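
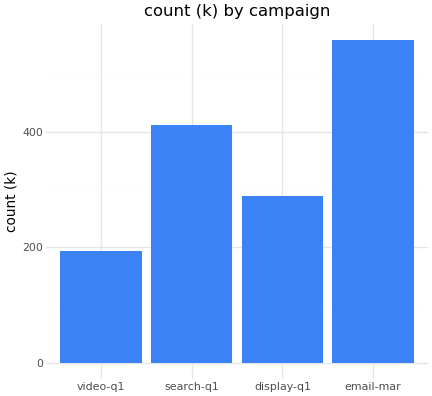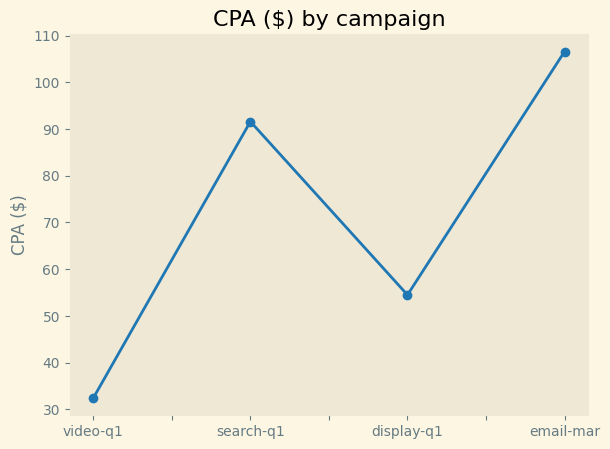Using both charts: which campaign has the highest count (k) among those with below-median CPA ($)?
display-q1

Chart 2 median CPA ($) ≈ 70; below-median campaigns: video-q1, display-q1. Among those, display-q1 has the highest count (k) (≈ 300).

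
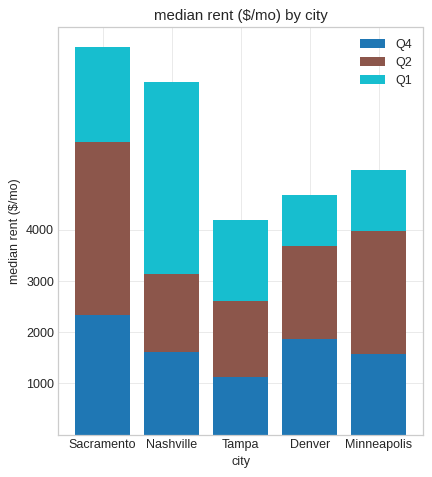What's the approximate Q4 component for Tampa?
Q4 top ≈ 1000, bottom ≈ 0; segment ≈ 1000.

≈ 1000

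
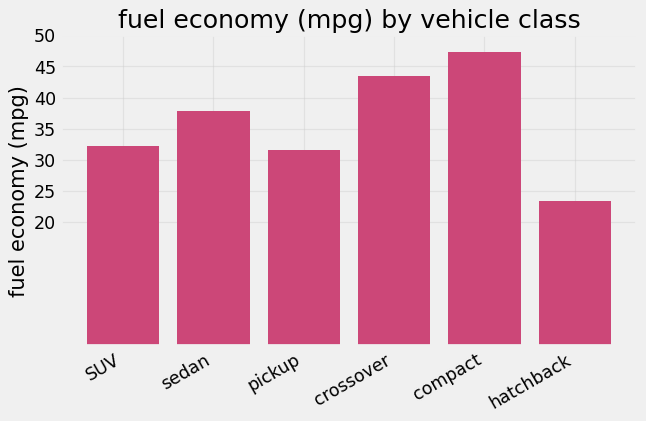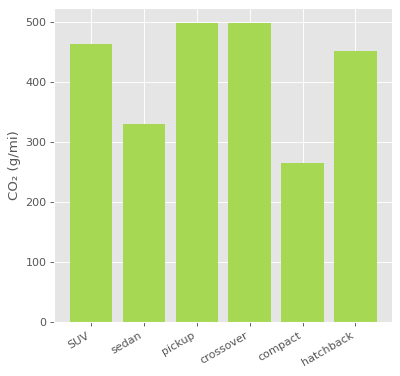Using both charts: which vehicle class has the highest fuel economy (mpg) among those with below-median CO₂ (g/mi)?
compact

Chart 2 median CO₂ (g/mi) ≈ 450; below-median vehicle classes: sedan, compact, hatchback. Among those, compact has the highest fuel economy (mpg) (≈ 45).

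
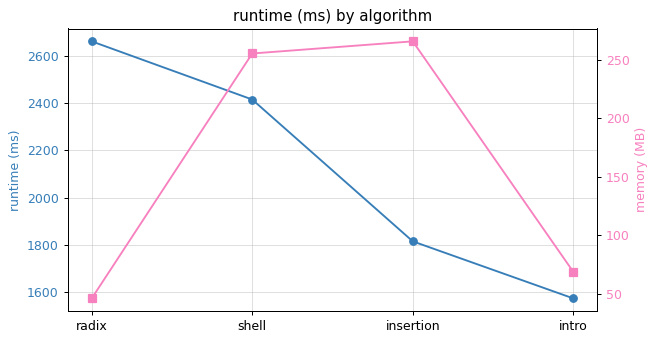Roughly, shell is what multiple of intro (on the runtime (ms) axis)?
shell ≈ 2400, intro ≈ 1600; 2400/1600 ≈ 1.5.

≈ 1.5×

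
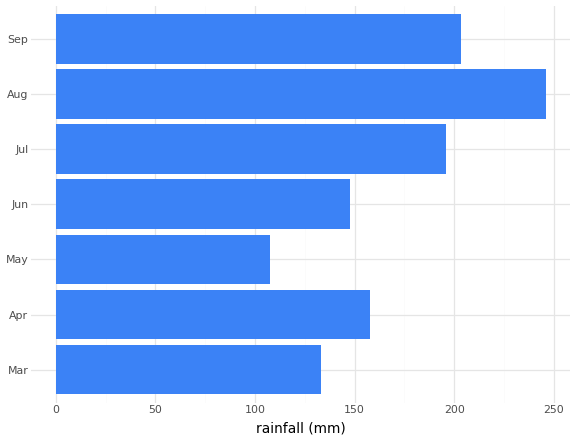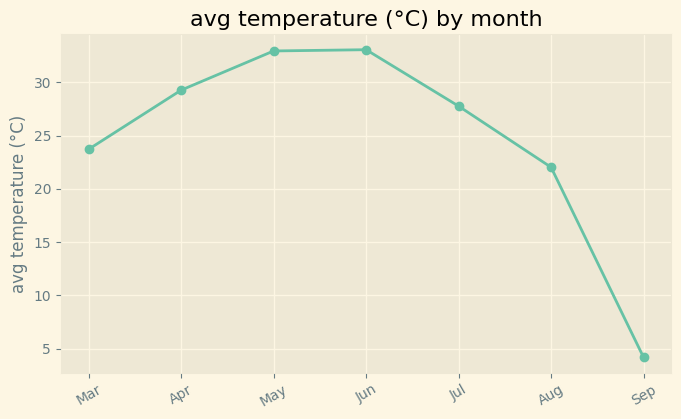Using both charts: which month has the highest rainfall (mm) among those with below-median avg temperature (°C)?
Chart 2 median avg temperature (°C) ≈ 30; below-median months: Mar, Aug, Sep. Among those, Aug has the highest rainfall (mm) (≈ 250).

Aug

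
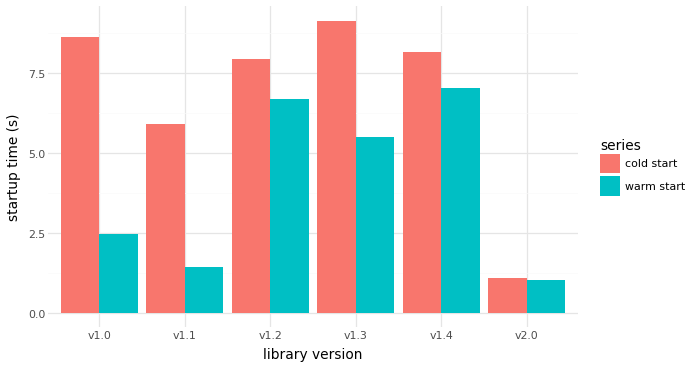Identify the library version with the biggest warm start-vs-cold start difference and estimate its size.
v1.0, ≈ 7 s

v1.0: warm start ≈ 2, cold start ≈ 9 → gap ≈ 7. Next-largest (v1.1) is only ≈ 5.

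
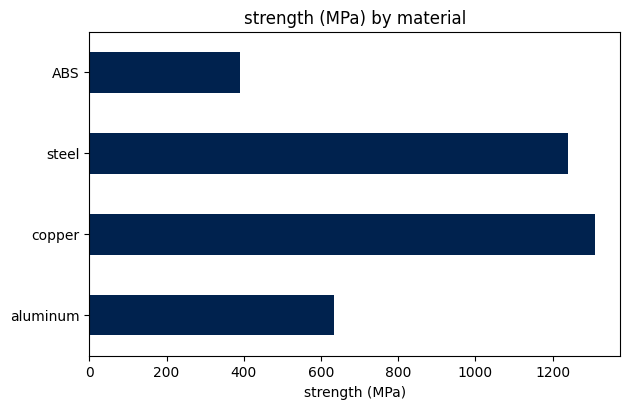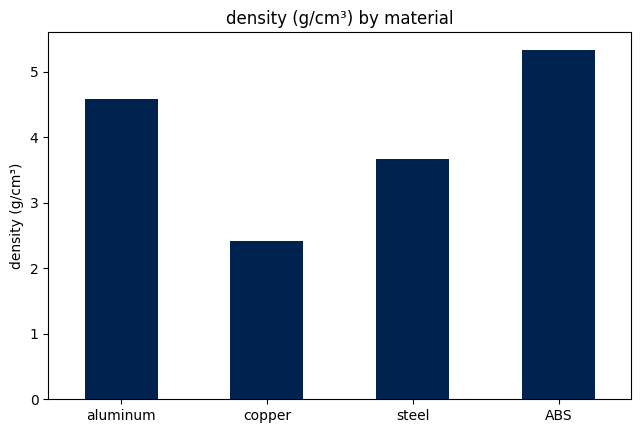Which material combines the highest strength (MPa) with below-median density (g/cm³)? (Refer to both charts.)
copper

Chart 2 median density (g/cm³) ≈ 4; below-median materials: copper, steel. Among those, copper has the highest strength (MPa) (≈ 1400).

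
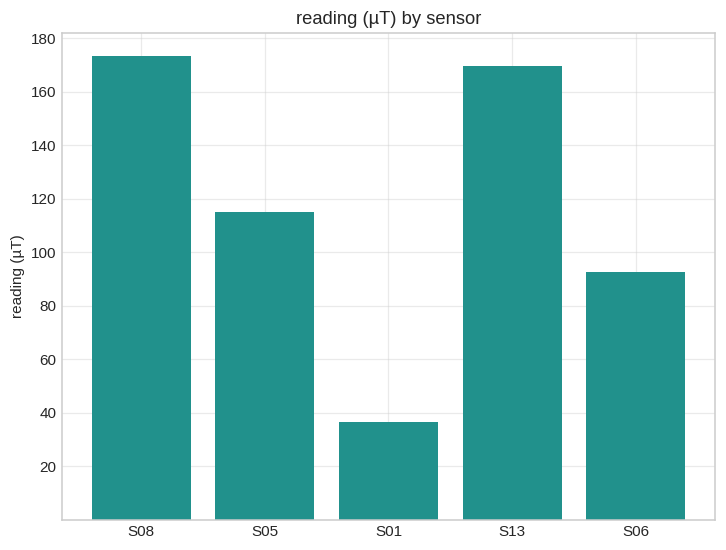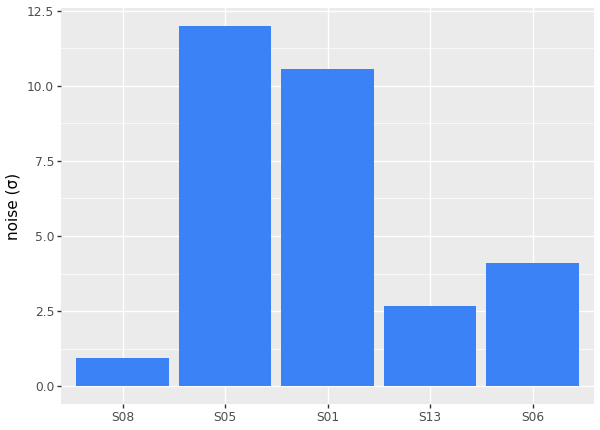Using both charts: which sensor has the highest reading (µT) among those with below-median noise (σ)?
Chart 2 median noise (σ) ≈ 4; below-median sensors: S08, S13. Among those, S08 has the highest reading (µT) (≈ 180).

S08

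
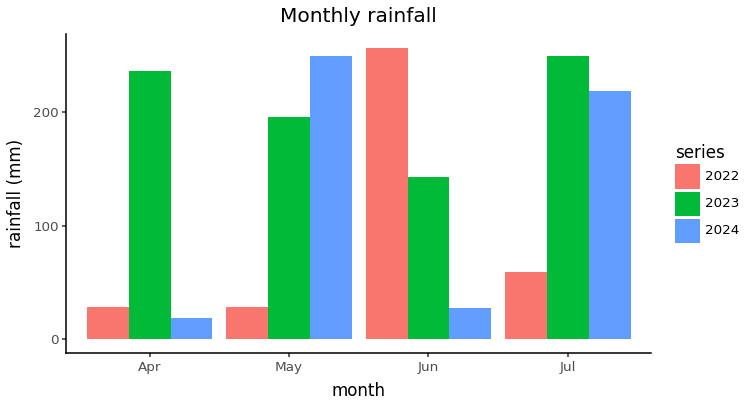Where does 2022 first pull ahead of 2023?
Jun

May: 2022 ≈ 25 vs 2023 ≈ 200 (not yet); Jun: 2022 ≈ 250 vs 2023 ≈ 150 (first crossover).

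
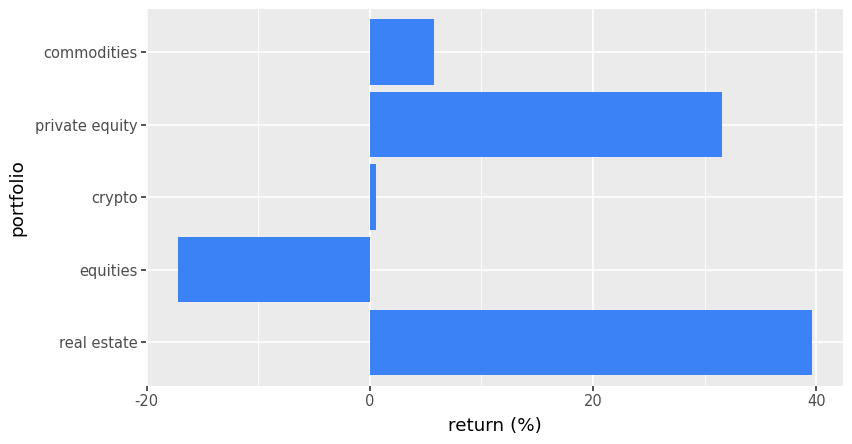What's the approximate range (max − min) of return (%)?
≈ 55

Max real estate ≈ 40, min equities ≈ -15; range ≈ 55.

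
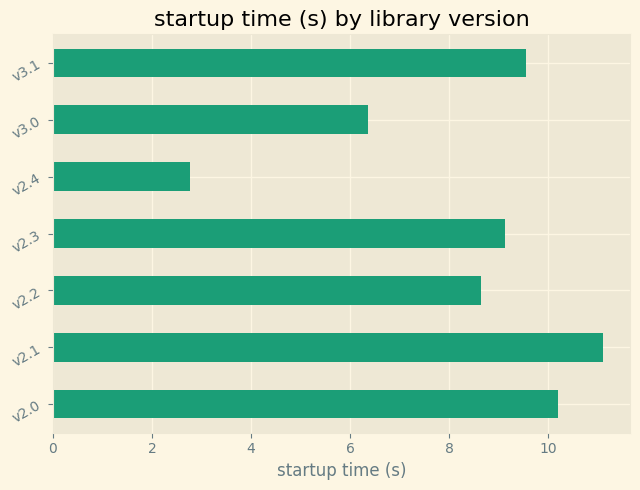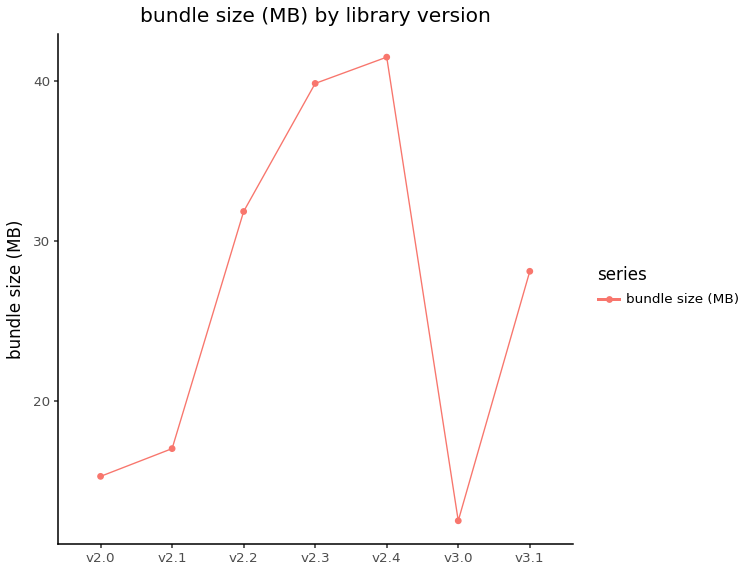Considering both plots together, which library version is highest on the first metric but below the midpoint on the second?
v2.1

Chart 2 median bundle size (MB) ≈ 30; below-median library versions: v2.0, v2.1, v3.0. Among those, v2.1 has the highest startup time (s) (≈ 12).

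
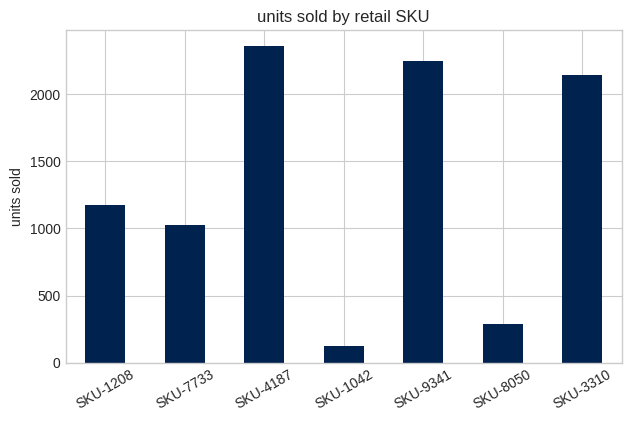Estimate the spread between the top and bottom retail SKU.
≈ 2200

Max SKU-4187 ≈ 2400, min SKU-1042 ≈ 200; range ≈ 2200.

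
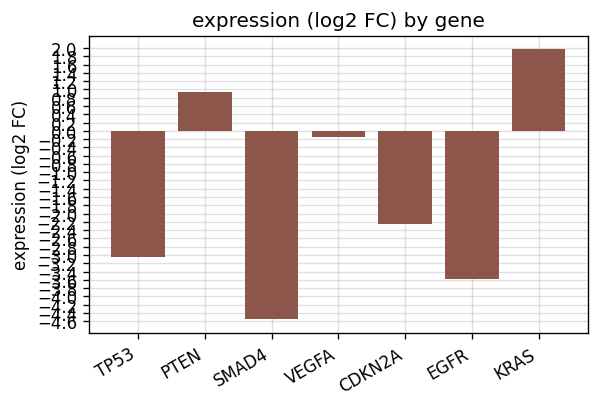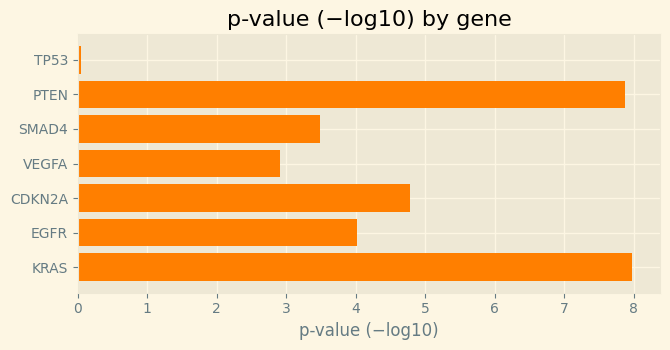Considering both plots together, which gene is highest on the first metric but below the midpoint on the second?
Chart 2 median p-value (−log10) ≈ 4; below-median genes: TP53, SMAD4, VEGFA. Among those, VEGFA has the highest expression (log2 FC) (≈ -0.2).

VEGFA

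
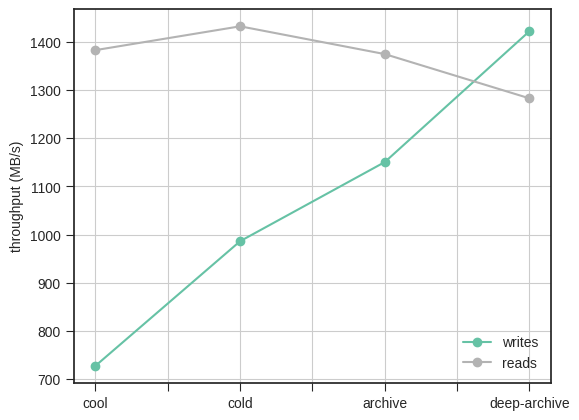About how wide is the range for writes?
Max deep-archive ≈ 1400, min cool ≈ 700; range ≈ 700.

≈ 700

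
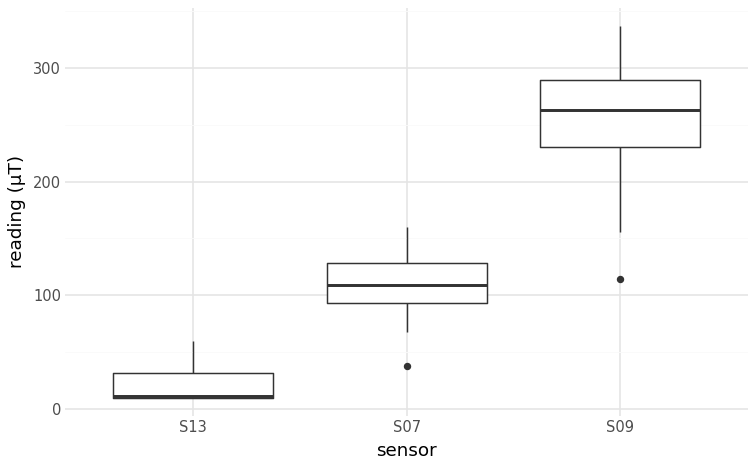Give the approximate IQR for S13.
Q3 ≈ 25, Q1 ≈ 0; IQR ≈ 25.

≈ 25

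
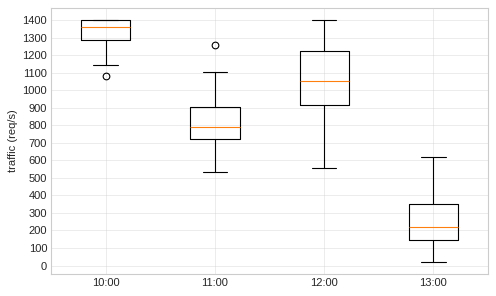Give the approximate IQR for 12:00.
Q3 ≈ 1200, Q1 ≈ 900; IQR ≈ 300.

≈ 300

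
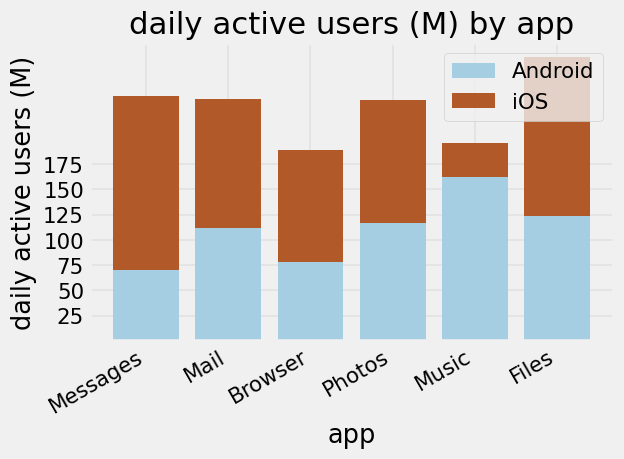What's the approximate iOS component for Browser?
≈ 125

iOS top ≈ 200, bottom ≈ 75; segment ≈ 125.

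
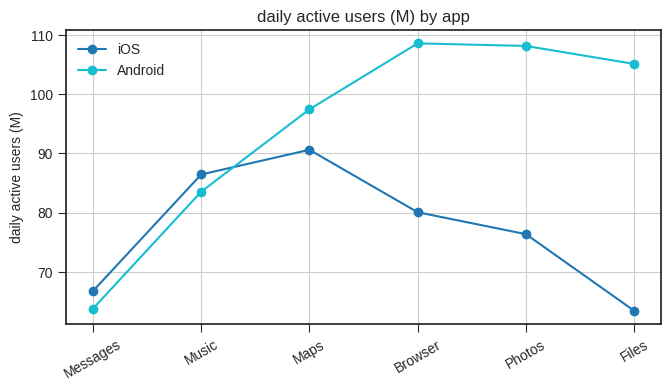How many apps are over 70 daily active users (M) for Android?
5

Above 70: Music, Maps, Browser, Photos, Files.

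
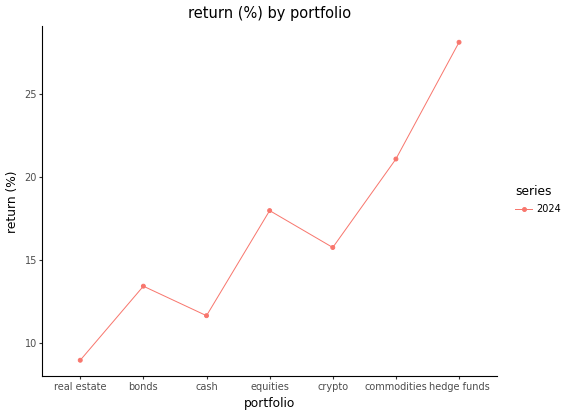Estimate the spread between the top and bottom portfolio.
≈ 20

Max hedge funds ≈ 28, min real estate ≈ 8; range ≈ 20.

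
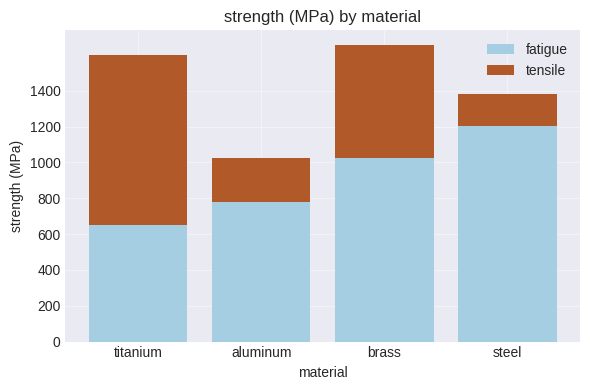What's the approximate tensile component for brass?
≈ 600

tensile top ≈ 1600, bottom ≈ 1000; segment ≈ 600.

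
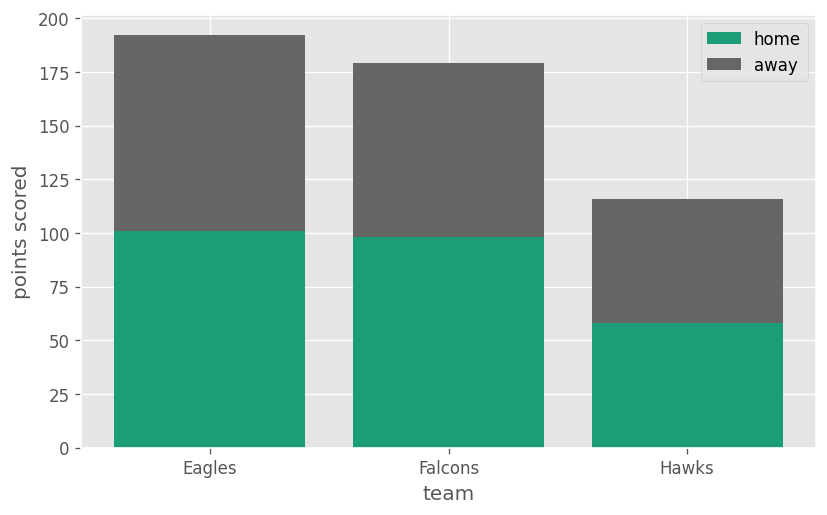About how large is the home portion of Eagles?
home top ≈ 100, bottom ≈ 0; segment ≈ 100.

≈ 100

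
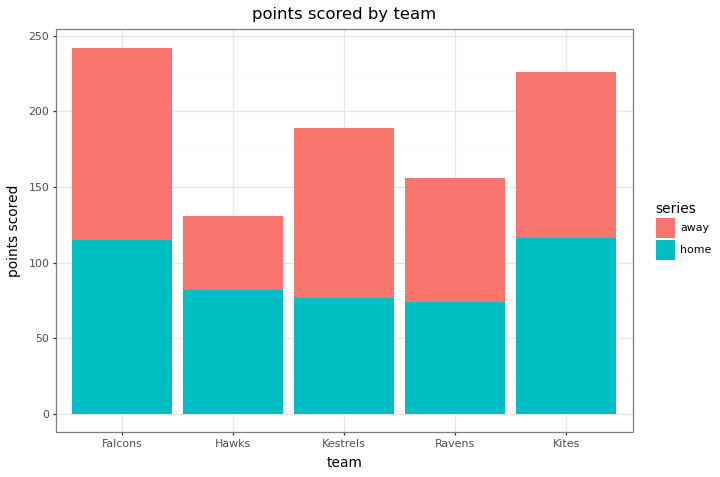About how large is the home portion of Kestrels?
home top ≈ 75, bottom ≈ 0; segment ≈ 75.

≈ 75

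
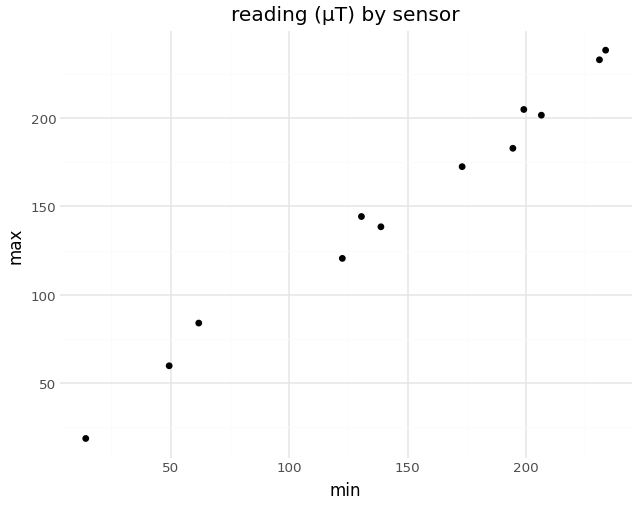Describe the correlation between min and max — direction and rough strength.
Points are positively correlated; strong (|r| ≈ 1.0).

positive, strong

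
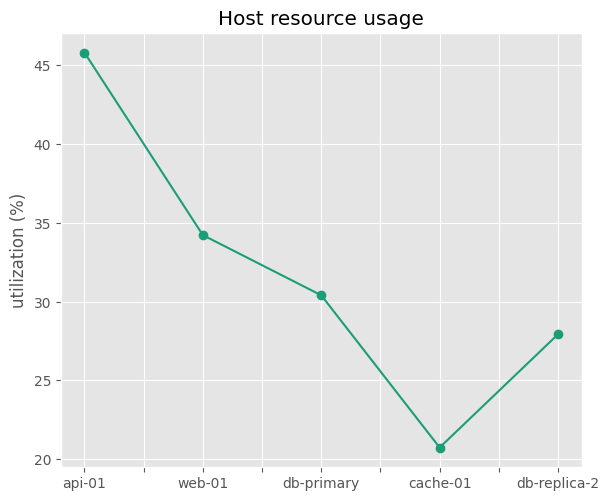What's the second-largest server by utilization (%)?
web-01

Top 3: api-01 ≈ 45, web-01 ≈ 35, db-primary ≈ 30.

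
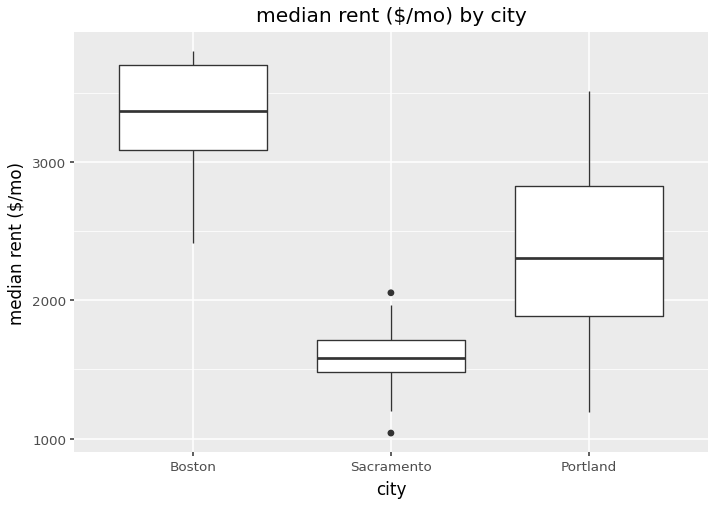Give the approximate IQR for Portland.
Q3 ≈ 2800, Q1 ≈ 1800; IQR ≈ 1000.

≈ 1000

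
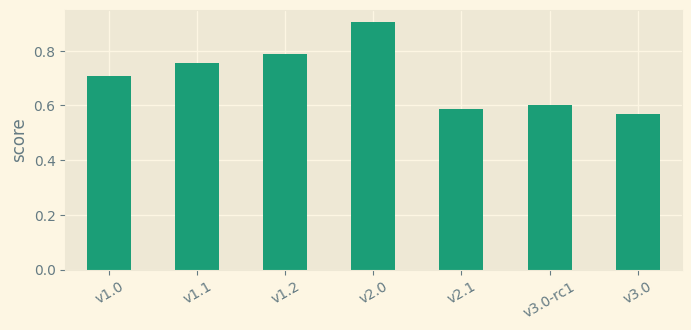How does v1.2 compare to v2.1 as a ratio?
≈ 1.33×

v1.2 ≈ 0.8, v2.1 ≈ 0.6; 0.8/0.6 ≈ 1.33.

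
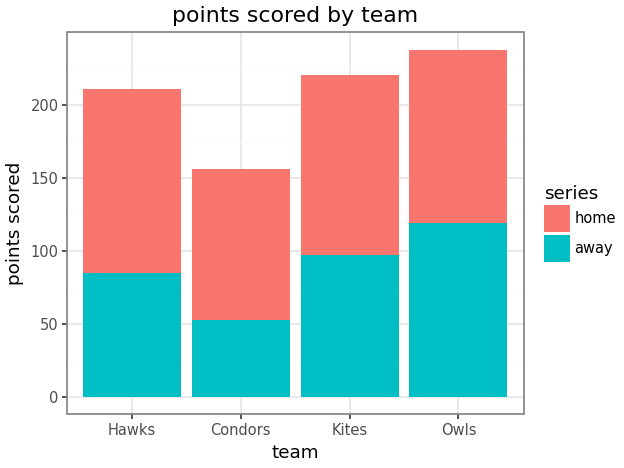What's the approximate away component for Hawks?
away top ≈ 80, bottom ≈ 0; segment ≈ 80.

≈ 80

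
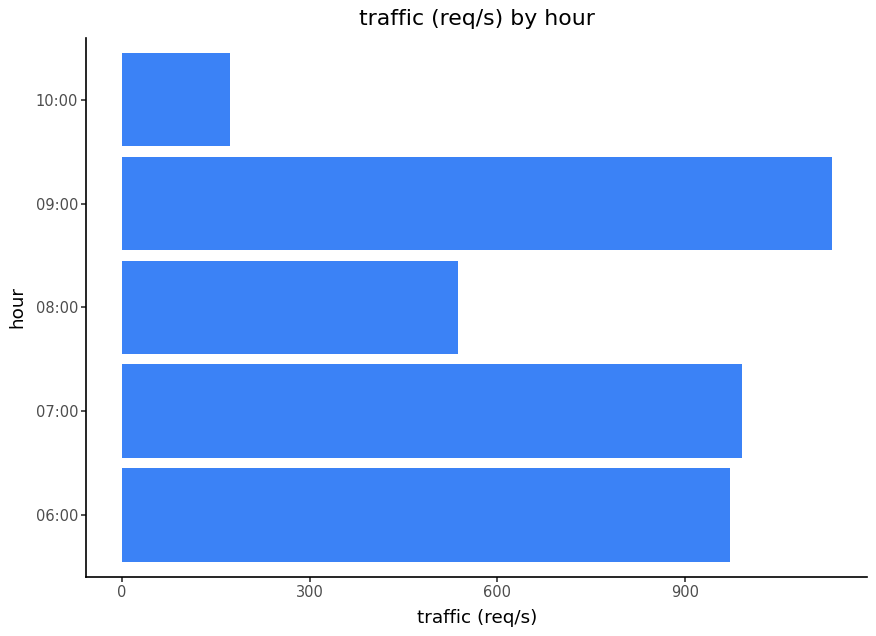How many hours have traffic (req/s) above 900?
Above 900: 06:00, 07:00, 09:00.

3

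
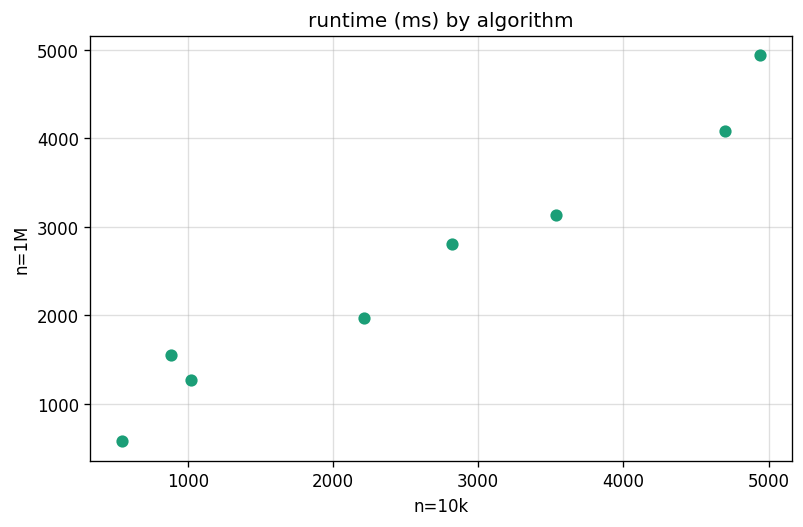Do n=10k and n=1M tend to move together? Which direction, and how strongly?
Points are positively correlated; strong (|r| ≈ 1.0).

positive, strong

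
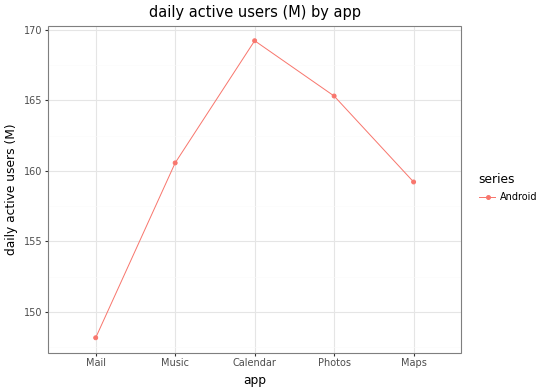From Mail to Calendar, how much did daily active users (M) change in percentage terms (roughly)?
≈ +14.9%

Mail ≈ 148, Calendar ≈ 170; (170 − 148) / 148 ≈ +14.9%.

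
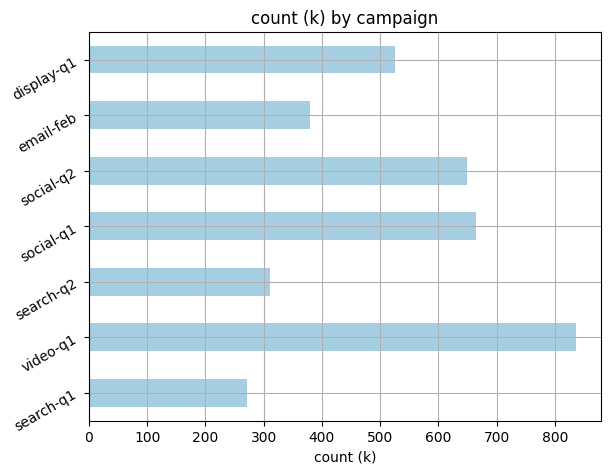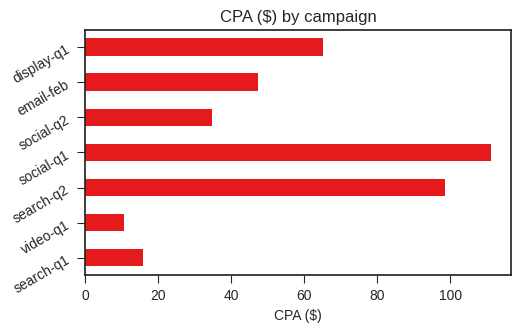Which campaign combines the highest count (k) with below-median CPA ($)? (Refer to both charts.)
video-q1

Chart 2 median CPA ($) ≈ 40; below-median campaigns: search-q1, video-q1, social-q2. Among those, video-q1 has the highest count (k) (≈ 800).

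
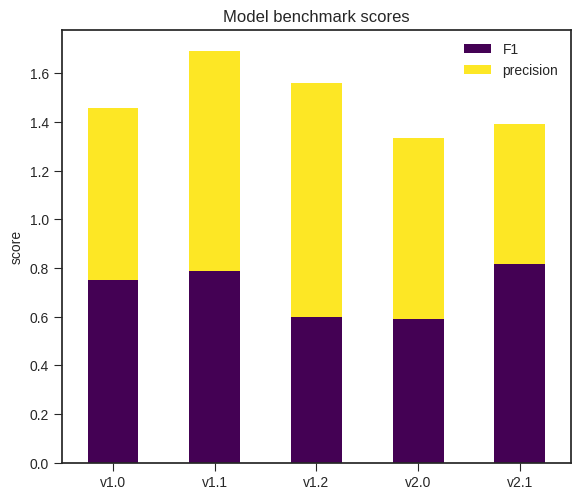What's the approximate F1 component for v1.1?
F1 top ≈ 0.8, bottom ≈ 0.0; segment ≈ 0.8.

≈ 0.8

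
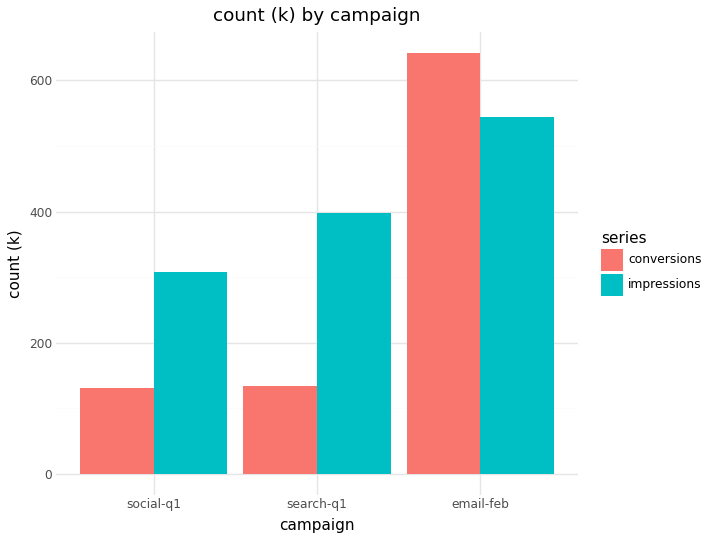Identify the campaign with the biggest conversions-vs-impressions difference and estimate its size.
search-q1, ≈ 300 k

search-q1: conversions ≈ 100, impressions ≈ 400 → gap ≈ 300. Next-largest (social-q1) is only ≈ 200.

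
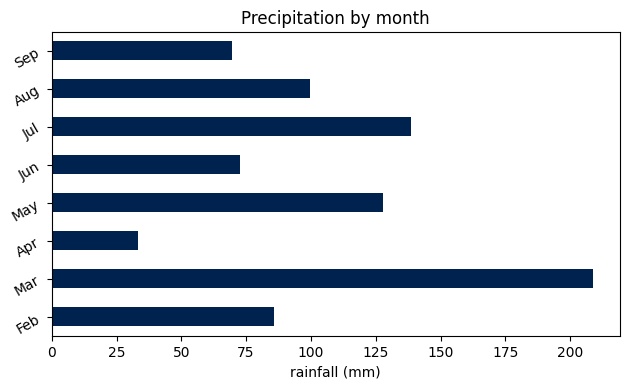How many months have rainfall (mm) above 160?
Above 160: Mar.

1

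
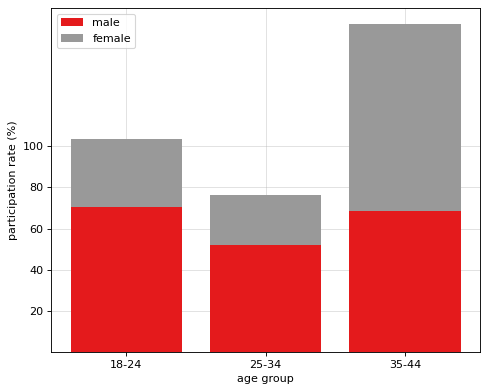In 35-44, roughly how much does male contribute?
≈ 60

male top ≈ 60, bottom ≈ 0; segment ≈ 60.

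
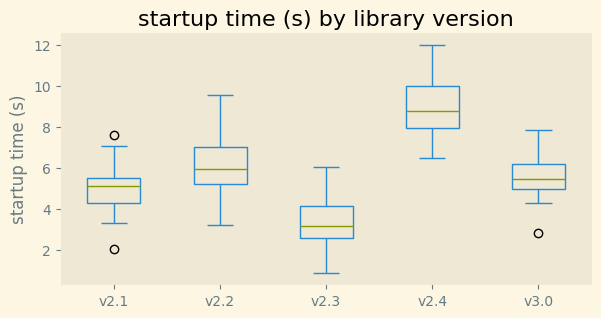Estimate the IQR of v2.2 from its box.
Q3 ≈ 7.0, Q1 ≈ 5.0; IQR ≈ 2.0.

≈ 2.0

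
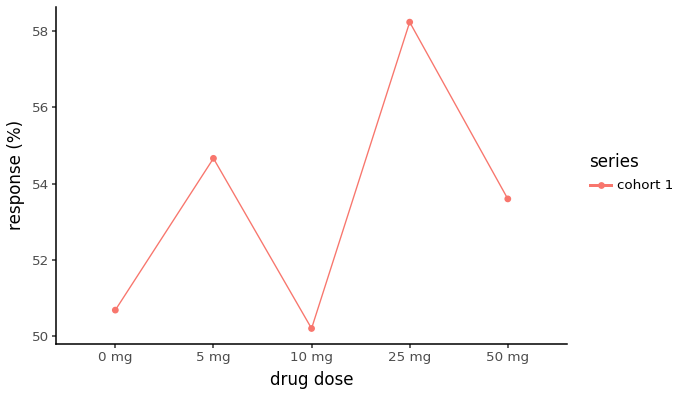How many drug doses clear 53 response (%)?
3

Above 53: 5 mg, 25 mg, 50 mg.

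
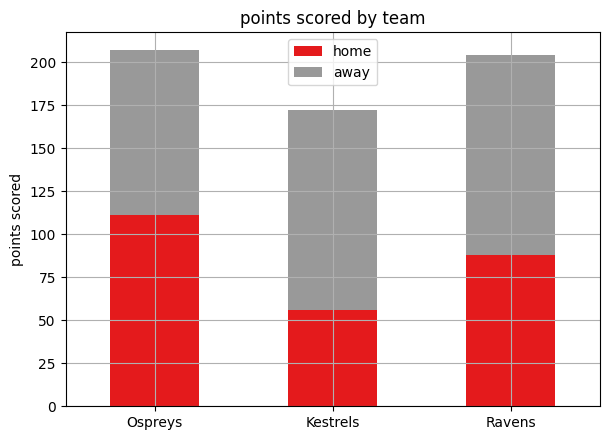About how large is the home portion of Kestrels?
≈ 60

home top ≈ 60, bottom ≈ 0; segment ≈ 60.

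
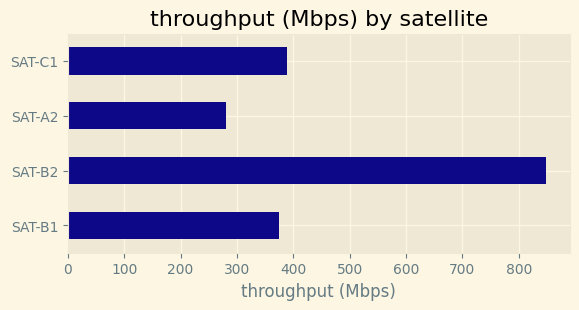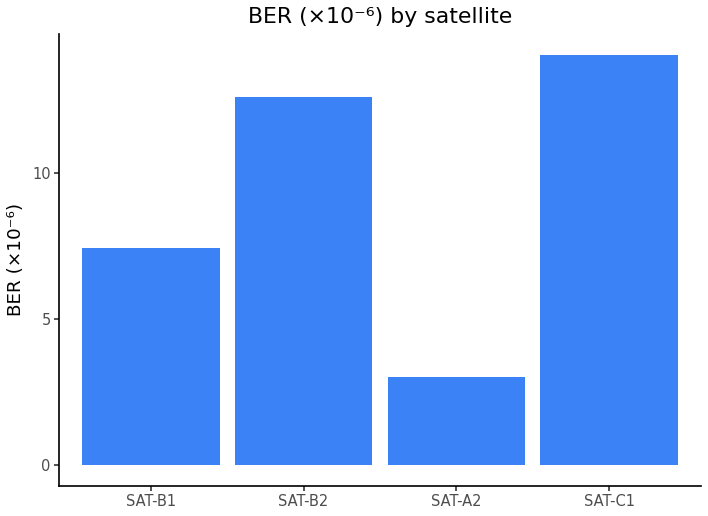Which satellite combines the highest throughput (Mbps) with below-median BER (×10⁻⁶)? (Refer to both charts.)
Chart 2 median BER (×10⁻⁶) ≈ 10; below-median satellites: SAT-B1, SAT-A2. Among those, SAT-B1 has the highest throughput (Mbps) (≈ 400).

SAT-B1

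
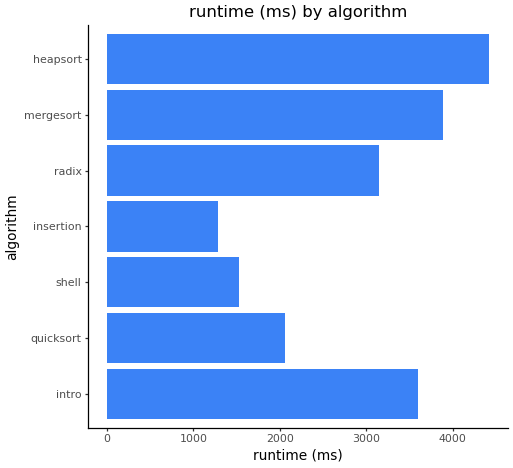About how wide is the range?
Max heapsort ≈ 4500, min insertion ≈ 1500; range ≈ 3000.

≈ 3000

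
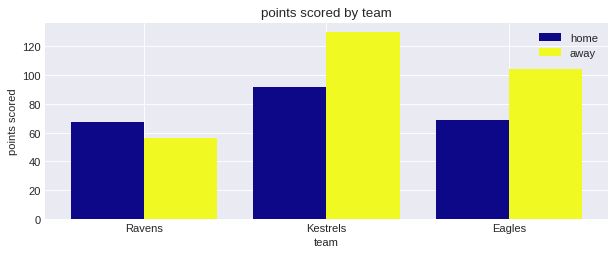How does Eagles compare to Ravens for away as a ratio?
Eagles ≈ 100, Ravens ≈ 60; 100/60 ≈ 1.67.

≈ 1.67×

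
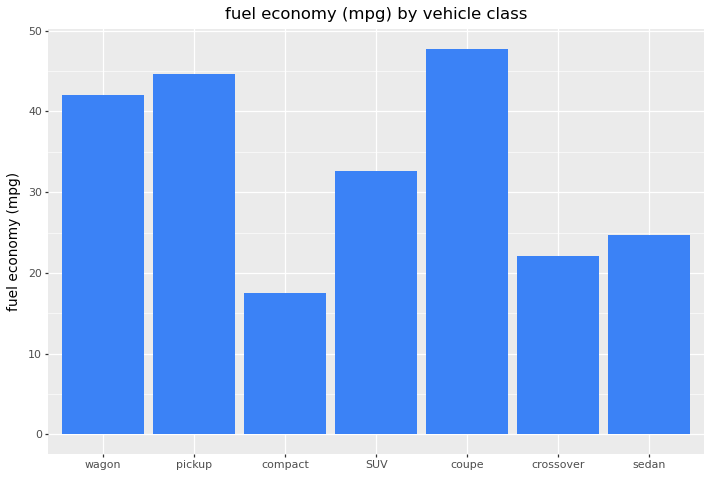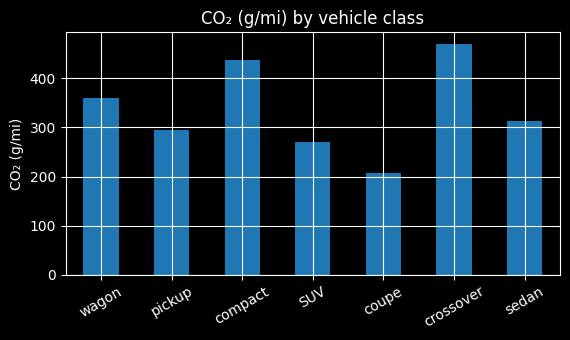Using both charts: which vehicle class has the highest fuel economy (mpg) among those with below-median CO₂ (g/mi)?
coupe

Chart 2 median CO₂ (g/mi) ≈ 300; below-median vehicle classes: pickup, SUV, coupe. Among those, coupe has the highest fuel economy (mpg) (≈ 50).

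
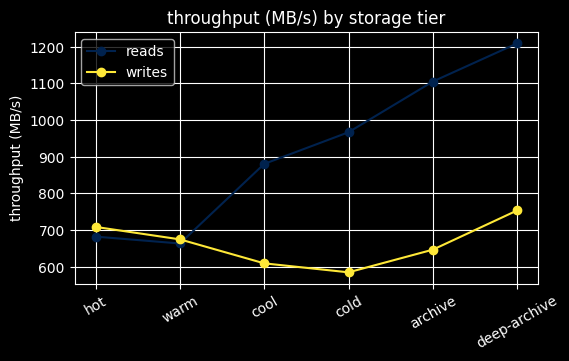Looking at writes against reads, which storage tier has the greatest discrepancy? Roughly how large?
archive, ≈ 500 MB/s

archive: writes ≈ 600, reads ≈ 1100 → gap ≈ 500. Next-largest (deep-archive) is only ≈ 400.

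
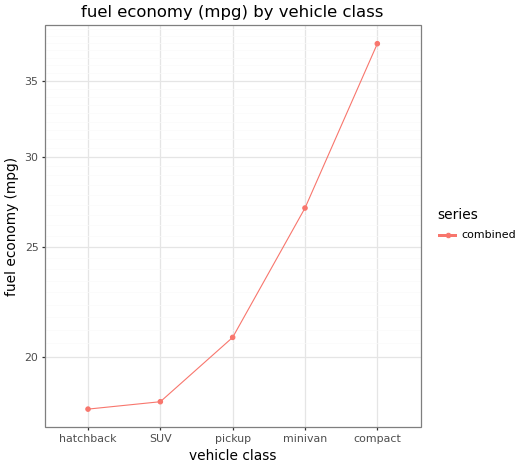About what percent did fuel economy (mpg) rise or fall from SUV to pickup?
SUV ≈ 18, pickup ≈ 20; (20 − 18) / 18 ≈ +11.1%.

≈ +11.1%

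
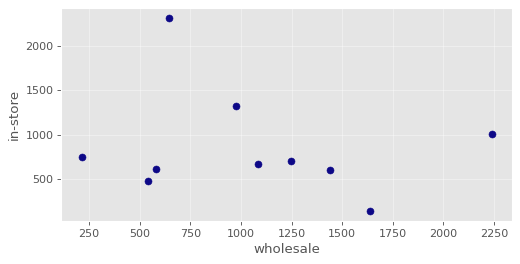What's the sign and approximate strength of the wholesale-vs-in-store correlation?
no clear correlation

Points are roughly uncorrelated; weak (|r| ≈ 0.2).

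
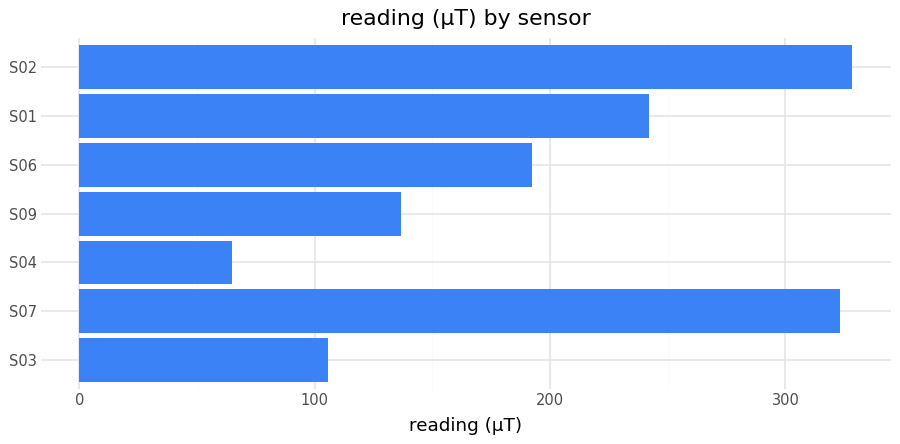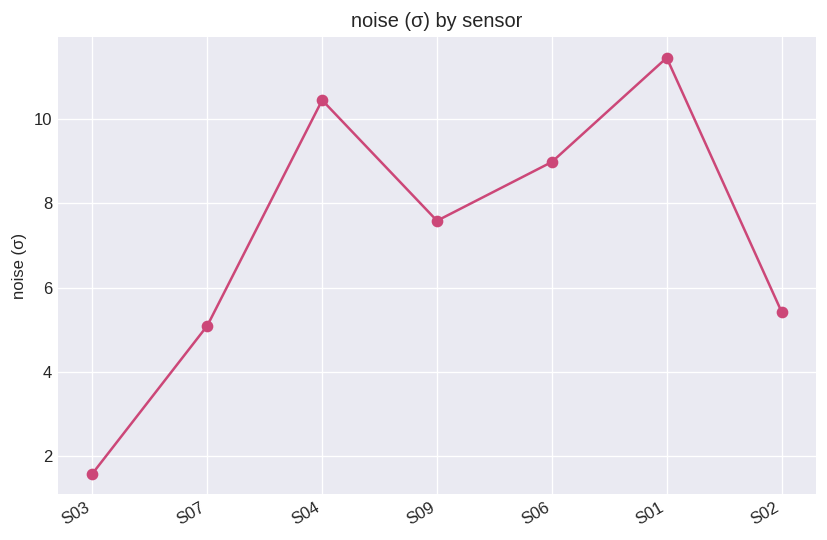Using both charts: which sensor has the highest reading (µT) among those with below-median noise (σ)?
S02

Chart 2 median noise (σ) ≈ 8; below-median sensors: S03, S07, S02. Among those, S02 has the highest reading (µT) (≈ 350).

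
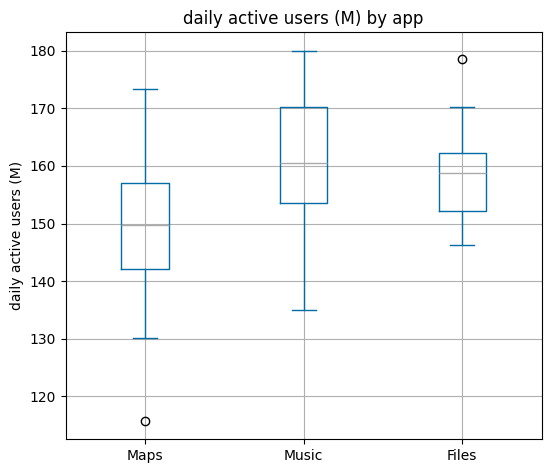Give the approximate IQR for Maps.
≈ 15

Q3 ≈ 157, Q1 ≈ 142; IQR ≈ 15.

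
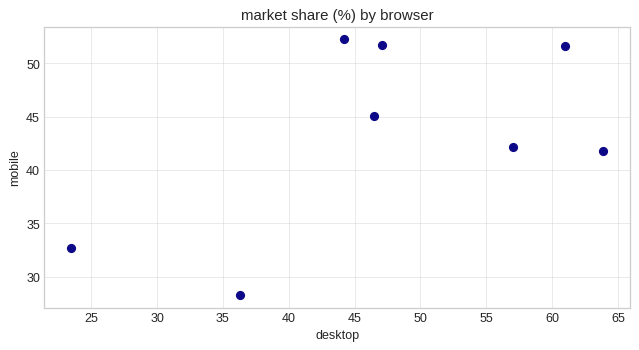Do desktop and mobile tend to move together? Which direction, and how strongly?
positive, moderate

Points are positively correlated; moderate (|r| ≈ 0.6).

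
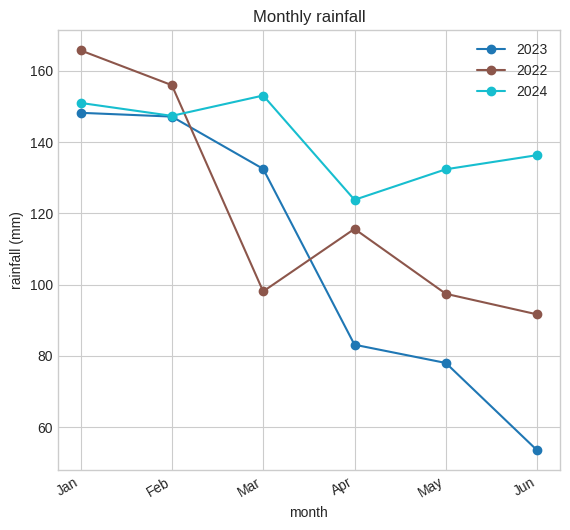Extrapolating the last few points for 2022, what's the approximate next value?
Last three: 120, 100, 90 → slope ≈ -15/step → next ≈ 75.

≈ 75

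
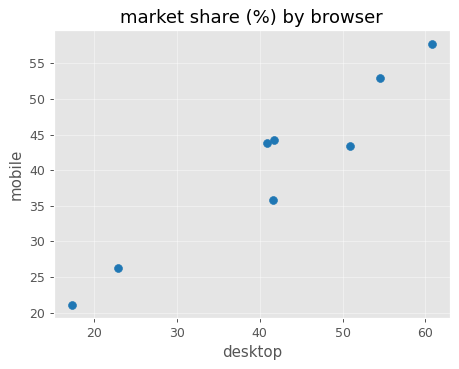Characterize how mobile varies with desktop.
Points are positively correlated; strong (|r| ≈ 1.0).

positive, strong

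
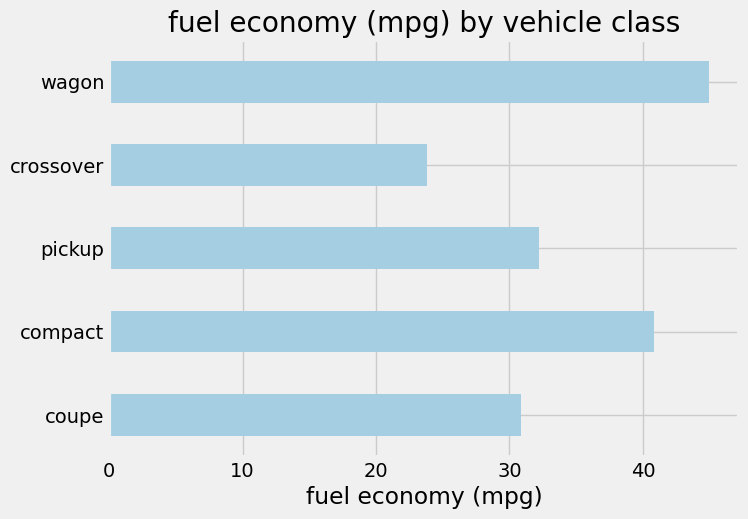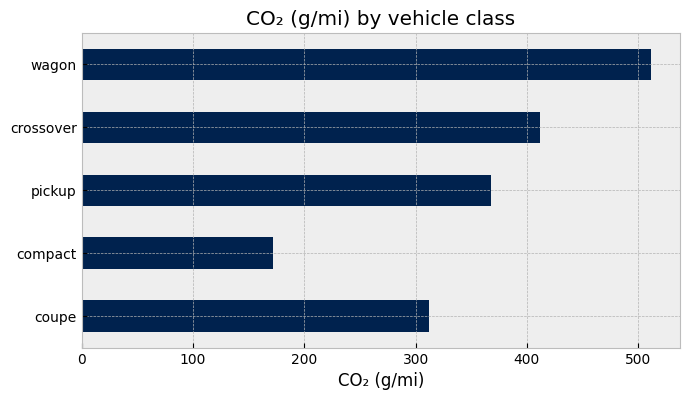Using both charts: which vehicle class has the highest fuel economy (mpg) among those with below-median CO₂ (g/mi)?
compact

Chart 2 median CO₂ (g/mi) ≈ 350; below-median vehicle classes: coupe, compact. Among those, compact has the highest fuel economy (mpg) (≈ 40).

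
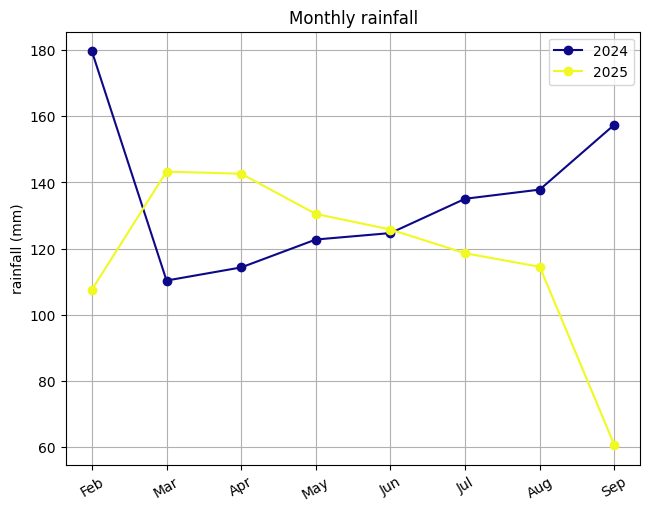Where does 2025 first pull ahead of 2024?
Feb: 2025 ≈ 110 vs 2024 ≈ 180 (not yet); Mar: 2025 ≈ 140 vs 2024 ≈ 110 (first crossover).

Mar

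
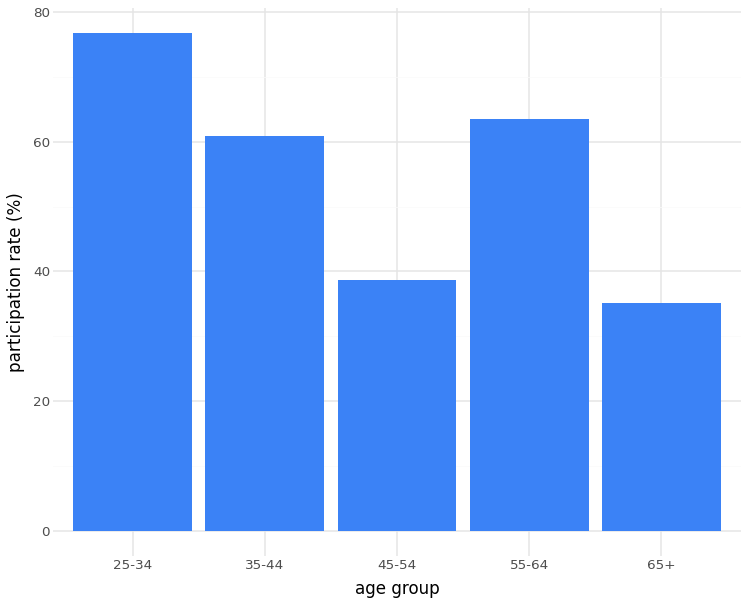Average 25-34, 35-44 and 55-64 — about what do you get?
(80 + 60 + 60) / 3 ≈ 67.

≈ 67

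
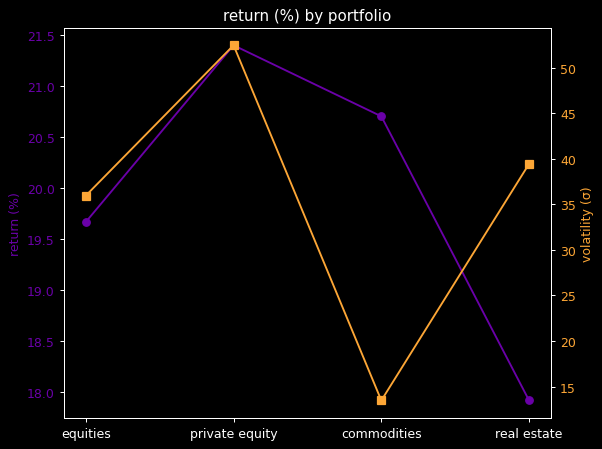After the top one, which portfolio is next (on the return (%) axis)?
commodities

Top 3 (on the return (%) axis): private equity ≈ 21.5, commodities ≈ 20.5, equities ≈ 19.5.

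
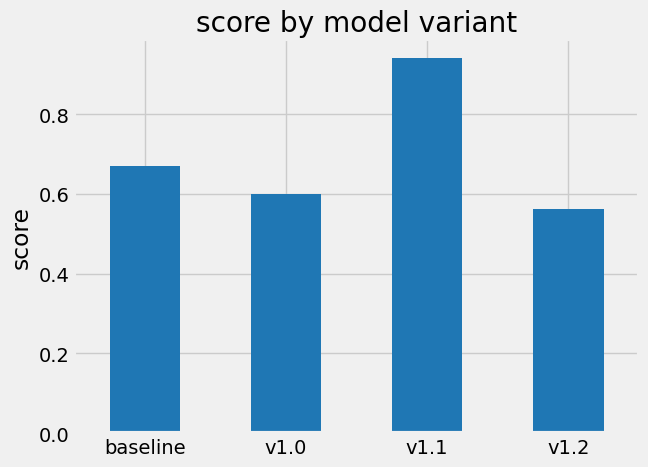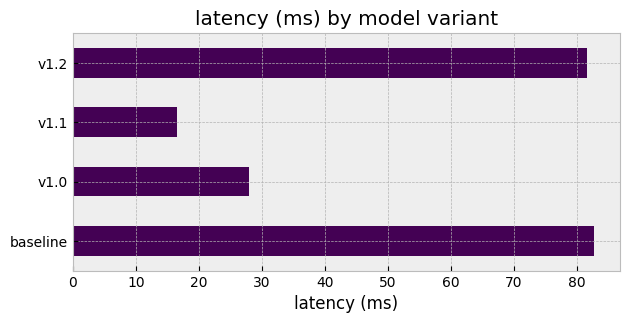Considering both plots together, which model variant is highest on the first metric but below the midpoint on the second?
v1.1

Chart 2 median latency (ms) ≈ 50; below-median model variants: v1.0, v1.1. Among those, v1.1 has the highest score (≈ 0.9).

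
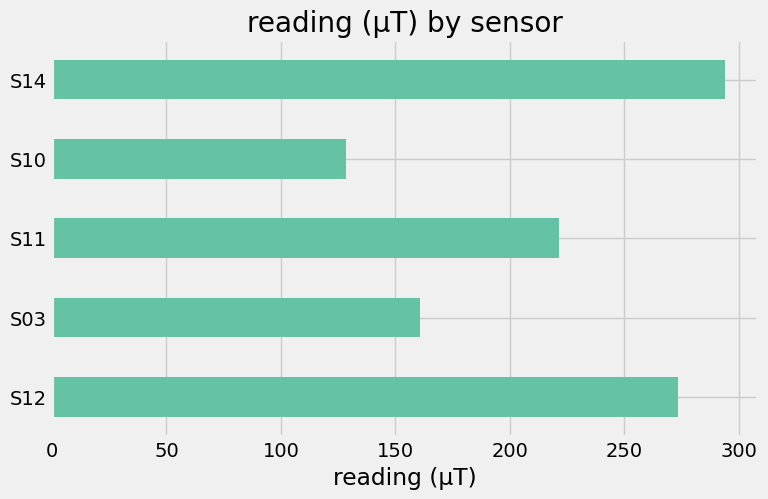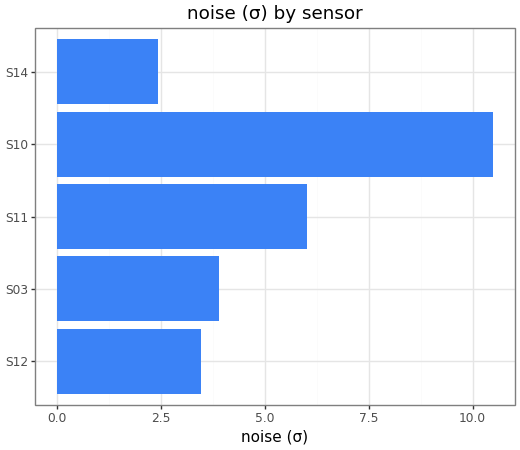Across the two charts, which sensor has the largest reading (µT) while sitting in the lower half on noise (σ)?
S14

Chart 2 median noise (σ) ≈ 4; below-median sensors: S12, S14. Among those, S14 has the highest reading (µT) (≈ 300).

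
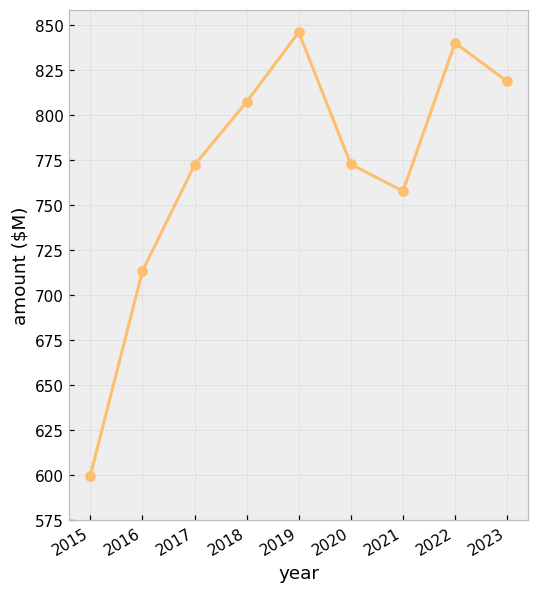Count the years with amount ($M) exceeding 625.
Above 625: 2016, 2017, 2018, 2019, 2020, 2021, 2022, 2023.

8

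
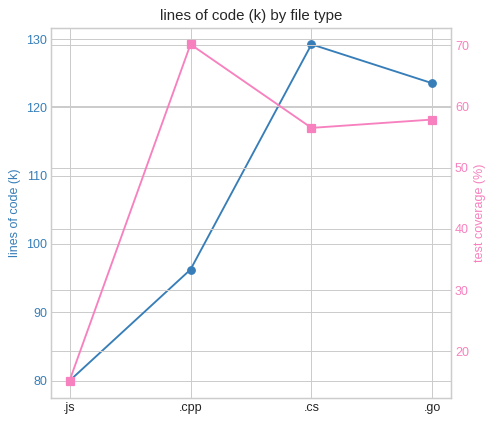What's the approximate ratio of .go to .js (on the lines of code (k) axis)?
.go ≈ 125, .js ≈ 80; 125/80 ≈ 1.56.

≈ 1.56×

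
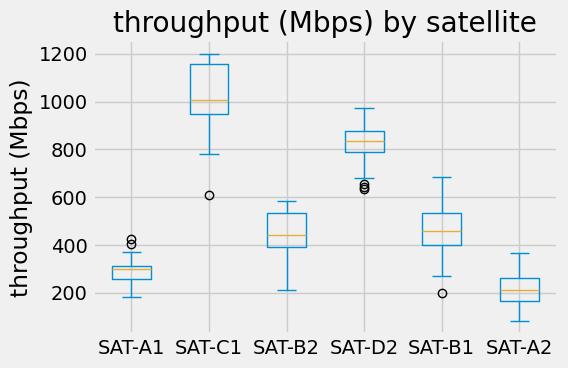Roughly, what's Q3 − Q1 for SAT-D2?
Q3 ≈ 900, Q1 ≈ 800; IQR ≈ 100.

≈ 100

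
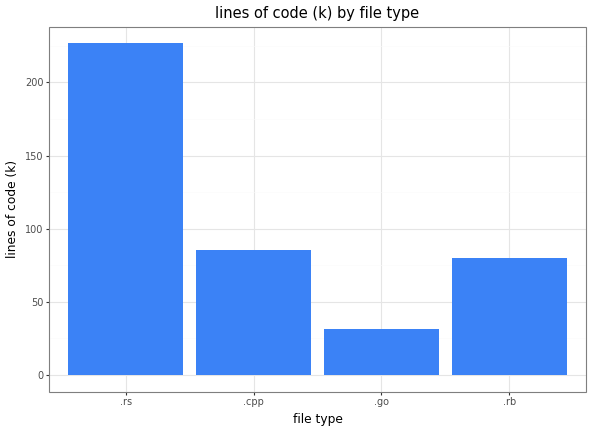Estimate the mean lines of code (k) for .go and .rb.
(40 + 80) / 2 ≈ 60.

≈ 60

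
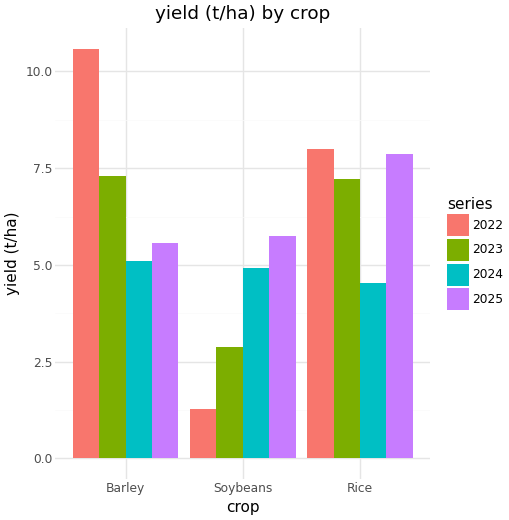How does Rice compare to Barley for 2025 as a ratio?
≈ 1.33×

Rice ≈ 8, Barley ≈ 6; 8/6 ≈ 1.33.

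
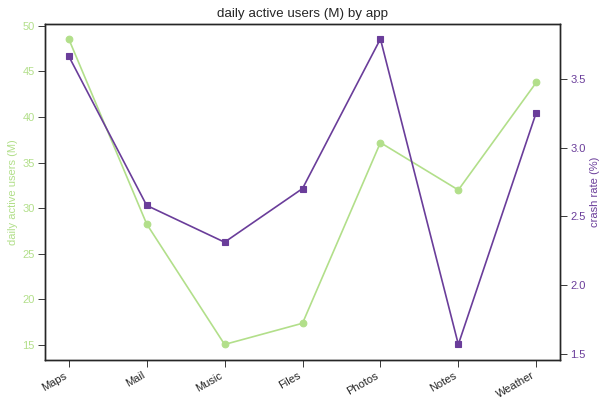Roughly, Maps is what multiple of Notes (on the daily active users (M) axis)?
≈ 1.67×

Maps ≈ 50, Notes ≈ 30; 50/30 ≈ 1.67.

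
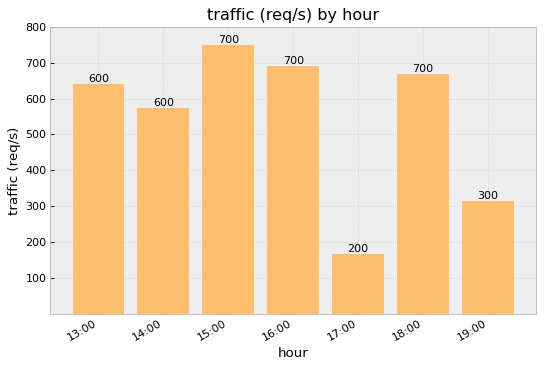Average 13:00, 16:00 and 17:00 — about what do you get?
(600 + 700 + 200) / 3 ≈ 500.

≈ 500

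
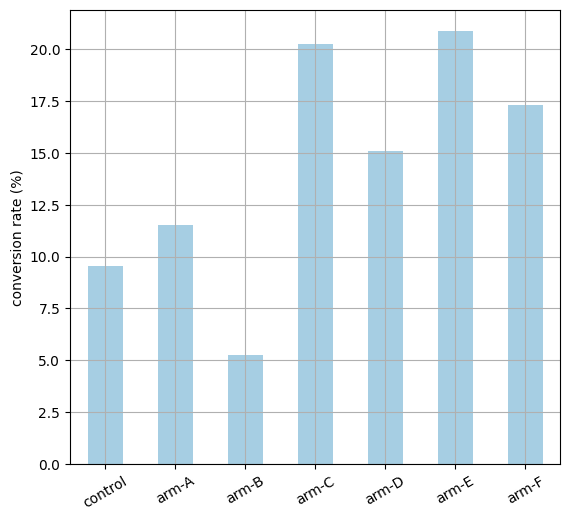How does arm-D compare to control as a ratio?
≈ 1.6×

arm-D ≈ 16, control ≈ 10; 16/10 ≈ 1.6.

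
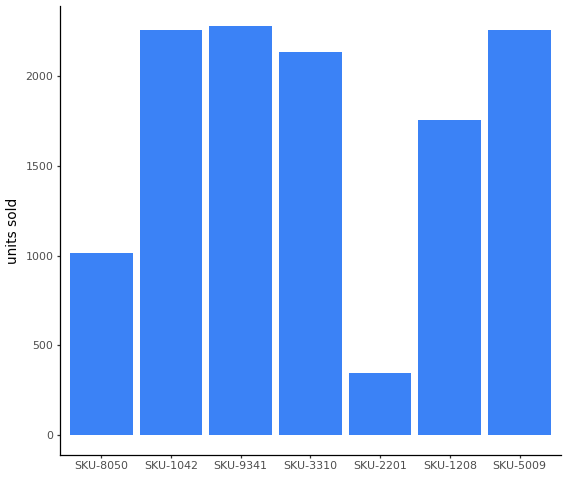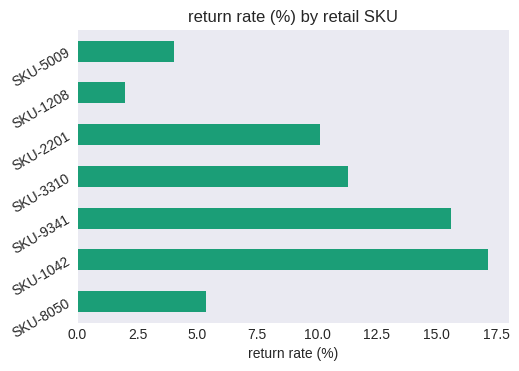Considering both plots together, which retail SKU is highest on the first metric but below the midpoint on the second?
Chart 2 median return rate (%) ≈ 10; below-median retail SKUs: SKU-8050, SKU-1208, SKU-5009. Among those, SKU-5009 has the highest units sold (≈ 2500).

SKU-5009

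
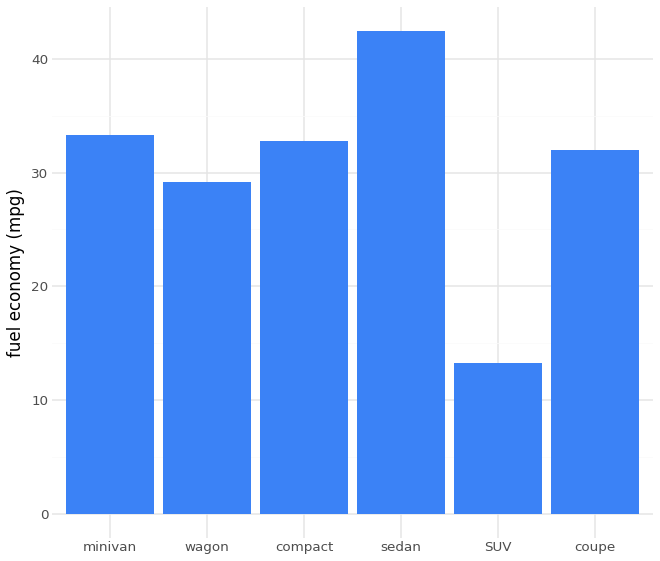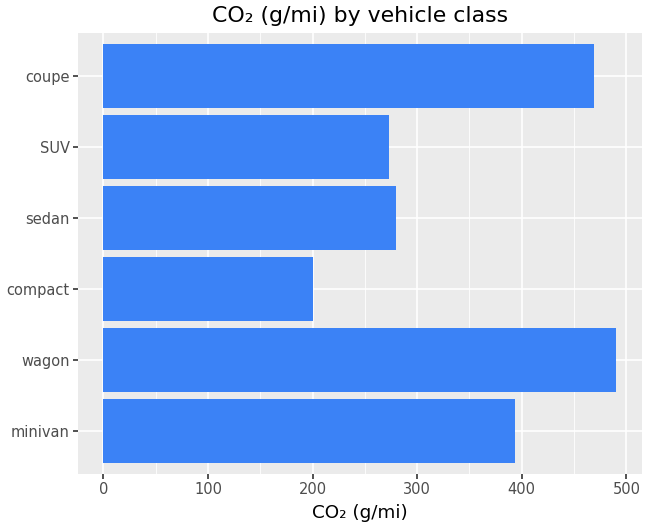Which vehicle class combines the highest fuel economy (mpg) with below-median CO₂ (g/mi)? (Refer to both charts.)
sedan

Chart 2 median CO₂ (g/mi) ≈ 350; below-median vehicle classes: compact, sedan, SUV. Among those, sedan has the highest fuel economy (mpg) (≈ 40).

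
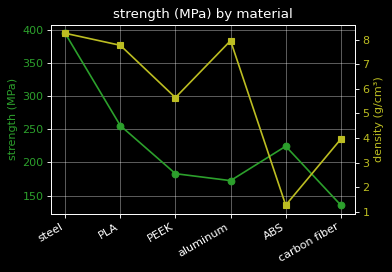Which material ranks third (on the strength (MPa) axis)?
ABS

Top 4 (on the strength (MPa) axis): steel ≈ 400, PLA ≈ 250, ABS ≈ 225, PEEK ≈ 175.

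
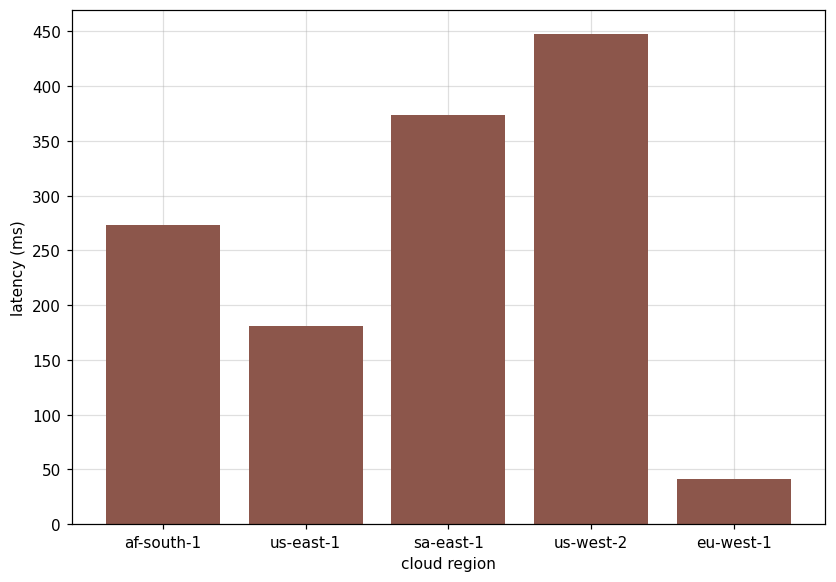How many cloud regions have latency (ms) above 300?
2

Above 300: sa-east-1, us-west-2.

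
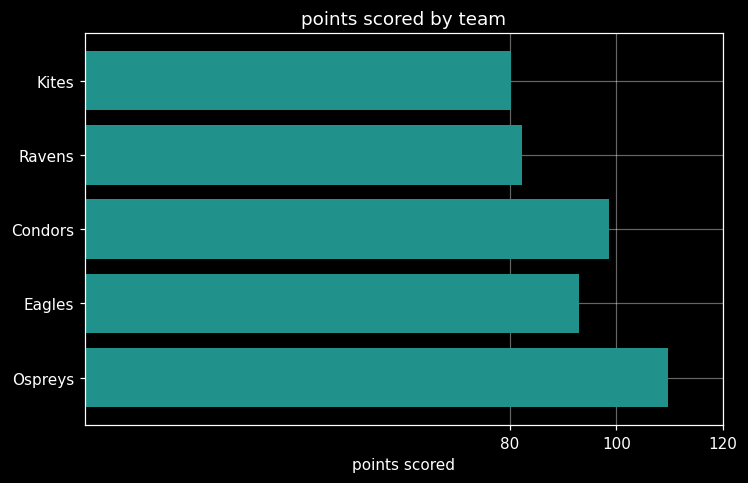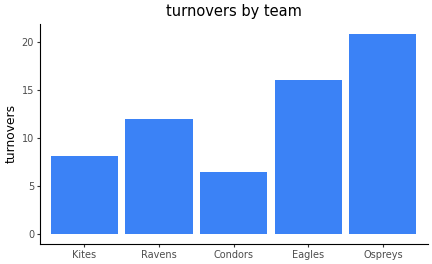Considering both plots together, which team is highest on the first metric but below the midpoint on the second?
Condors

Chart 2 median turnovers ≈ 12; below-median teams: Kites, Condors. Among those, Condors has the highest points scored (≈ 100).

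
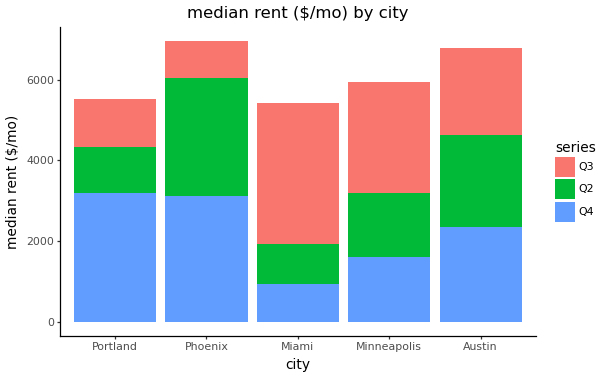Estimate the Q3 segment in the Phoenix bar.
≈ 1000

Q3 top ≈ 7000, bottom ≈ 6000; segment ≈ 1000.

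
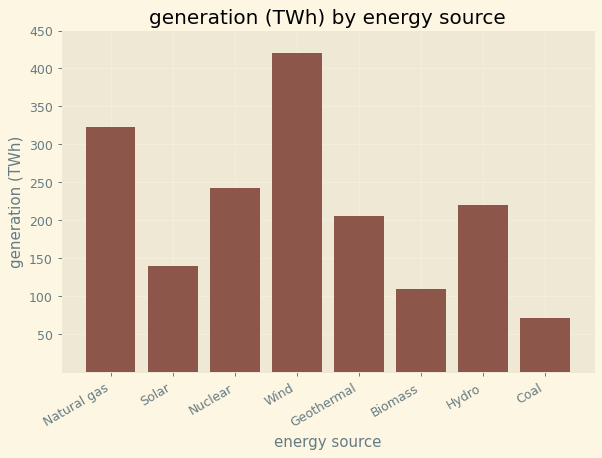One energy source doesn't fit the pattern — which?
Wind ≈ 400; the rest sit between ≈ 50 and ≈ 300.

Wind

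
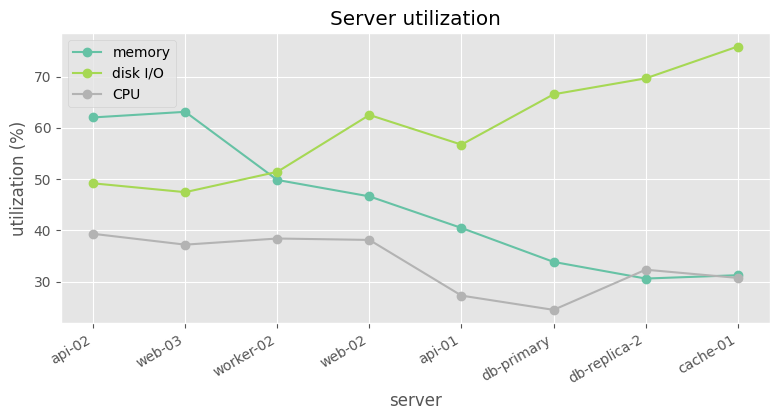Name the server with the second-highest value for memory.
api-02

Top 3 for memory: web-03 ≈ 65, api-02 ≈ 60, worker-02 ≈ 50.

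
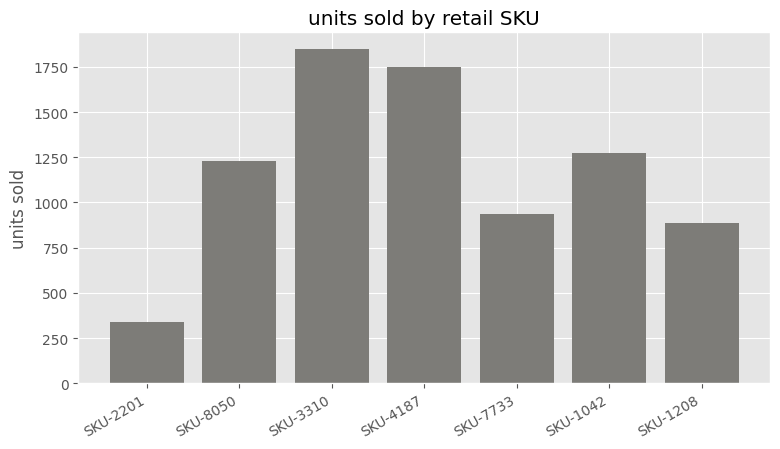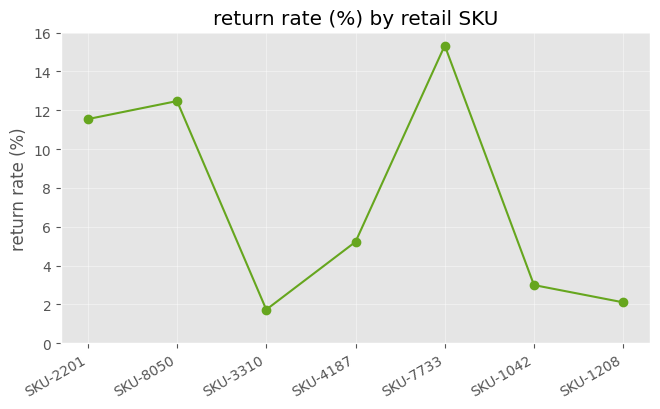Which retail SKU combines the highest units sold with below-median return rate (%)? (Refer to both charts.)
Chart 2 median return rate (%) ≈ 6; below-median retail SKUs: SKU-3310, SKU-1042, SKU-1208. Among those, SKU-3310 has the highest units sold (≈ 1800).

SKU-3310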